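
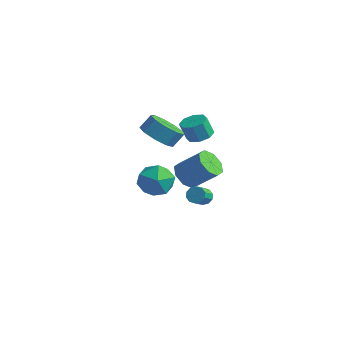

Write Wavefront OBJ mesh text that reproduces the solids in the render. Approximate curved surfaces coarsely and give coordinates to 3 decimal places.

v -3.068 3.95 -1.256
v -2.556 3.323 -1.282
v -2.841 3.042 -0.151
v -3.352 3.67 -0.124
v -2.283 3.843 -1.085
v -2.568 3.563 0.047
v -2.47 4.426 -0.987
v -2.754 4.146 0.144
v -3.006 4.73 -1.047
v -3.291 4.45 0.084
v -3.579 4.578 -1.229
v -3.864 4.297 -0.098
v -3.852 4.057 -1.427
v -4.137 3.777 -0.295
v -3.666 3.474 -1.524
v -3.95 3.194 -0.393
v -3.129 3.17 -1.464
v -3.414 2.89 -0.333
v -3.573 3.348 -4.424
v -3.072 3.77 -5.139
v -1.786 4.394 -3.872
v -2.287 3.972 -3.156
v -3.582 4.222 -4.845
v -2.296 4.846 -3.577
v -4.086 4.162 -4.303
v -2.801 4.786 -3.036
v -4.29 3.626 -3.832
v -3.004 4.249 -2.565
v -4.074 2.926 -3.708
v -2.788 3.55 -2.441
v -3.564 2.474 -4.003
v -2.278 3.098 -2.735
v -3.059 2.534 -4.544
v -1.774 3.158 -3.277
v -2.856 3.071 -5.015
v -1.57 3.694 -3.748
v -0.608 1.419 -3.922
v -0.06 1.522 -3.965
v 0.157 0.645 -3.321
v -0.392 0.541 -3.278
v -0.18 1.695 -3.69
v 0.037 0.818 -3.046
v -0.464 1.762 -3.504
v -0.247 0.884 -2.859
v -0.803 1.698 -3.477
v -0.586 0.82 -2.833
v -1.068 1.527 -3.621
v -0.851 0.65 -2.976
v -1.157 1.315 -3.879
v -0.94 0.438 -3.235
v -1.037 1.142 -4.154
v -0.82 0.265 -3.51
v -0.753 1.076 -4.341
v -0.536 0.198 -3.696
v -0.414 1.14 -4.367
v -0.197 0.262 -3.723
v -0.149 1.31 -4.224
v 0.068 0.433 -3.579
v -2.68 0.001 0.518
v -2.217 0.713 -0.18
v -1.956 1.312 0.603
v -2.42 0.599 1.302
v -2.941 0.89 -0.075
v -2.68 1.489 0.709
v -3.543 0.651 0.308
v -3.282 1.249 1.092
v -3.741 0.107 0.79
v -3.48 0.706 1.573
v -3.443 -0.486 1.144
v -3.182 0.113 1.927
v -2.788 -0.852 1.205
v -2.528 -0.253 1.989
v -2.083 -0.818 0.945
v -1.822 -0.22 1.729
v -1.657 -0.402 0.485
v -1.397 0.197 1.269
v -1.71 0.203 0.041
v -1.449 0.801 0.824
v -0.643 -2.391 -0.863
v 0.482 -2.246 -0.922
v -0.402 -3.774 0.322
v 0.723 -3.629 0.263
v 0.075 -2.845 0.767
v -0.074 -1.989 0.034
v 0.154 -4.031 -0.634
v 0.005 -3.175 -1.367
v 0.974 -3.259 -0.781
v 0.926 -2.526 0.085
v -0.846 -3.494 -0.685
v -0.894 -2.761 0.181
f 2 1 5
f 2 5 3
f 3 5 6
f 3 6 4
f 5 1 7
f 5 7 6
f 6 7 8
f 6 8 4
f 7 1 9
f 7 9 8
f 8 9 10
f 8 10 4
f 9 1 11
f 9 11 10
f 10 11 12
f 10 12 4
f 11 1 13
f 11 13 12
f 12 13 14
f 12 14 4
f 13 1 15
f 13 15 14
f 14 15 16
f 14 16 4
f 15 1 17
f 15 17 16
f 16 17 18
f 16 18 4
f 17 1 2
f 17 2 18
f 18 2 3
f 18 3 4
f 20 19 23
f 20 23 21
f 21 23 24
f 21 24 22
f 23 19 25
f 23 25 24
f 24 25 26
f 24 26 22
f 25 19 27
f 25 27 26
f 26 27 28
f 26 28 22
f 27 19 29
f 27 29 28
f 28 29 30
f 28 30 22
f 29 19 31
f 29 31 30
f 30 31 32
f 30 32 22
f 31 19 33
f 31 33 32
f 32 33 34
f 32 34 22
f 33 19 35
f 33 35 34
f 34 35 36
f 34 36 22
f 35 19 20
f 35 20 36
f 36 20 21
f 36 21 22
f 38 37 41
f 38 41 39
f 39 41 42
f 39 42 40
f 41 37 43
f 41 43 42
f 42 43 44
f 42 44 40
f 43 37 45
f 43 45 44
f 44 45 46
f 44 46 40
f 45 37 47
f 45 47 46
f 46 47 48
f 46 48 40
f 47 37 49
f 47 49 48
f 48 49 50
f 48 50 40
f 49 37 51
f 49 51 50
f 50 51 52
f 50 52 40
f 51 37 53
f 51 53 52
f 52 53 54
f 52 54 40
f 53 37 55
f 53 55 54
f 54 55 56
f 54 56 40
f 55 37 57
f 55 57 56
f 56 57 58
f 56 58 40
f 57 37 38
f 57 38 58
f 58 38 39
f 58 39 40
f 60 59 63
f 60 63 61
f 61 63 64
f 61 64 62
f 63 59 65
f 63 65 64
f 64 65 66
f 64 66 62
f 65 59 67
f 65 67 66
f 66 67 68
f 66 68 62
f 67 59 69
f 67 69 68
f 68 69 70
f 68 70 62
f 69 59 71
f 69 71 70
f 70 71 72
f 70 72 62
f 71 59 73
f 71 73 72
f 72 73 74
f 72 74 62
f 73 59 75
f 73 75 74
f 74 75 76
f 74 76 62
f 75 59 77
f 75 77 76
f 76 77 78
f 76 78 62
f 77 59 60
f 77 60 78
f 78 60 61
f 78 61 62
f 79 90 84
f 79 84 80
f 79 80 86
f 79 86 89
f 79 89 90
f 80 84 88
f 84 90 83
f 90 89 81
f 89 86 85
f 86 80 87
f 82 88 83
f 82 83 81
f 82 81 85
f 82 85 87
f 82 87 88
f 83 88 84
f 81 83 90
f 85 81 89
f 87 85 86
f 88 87 80



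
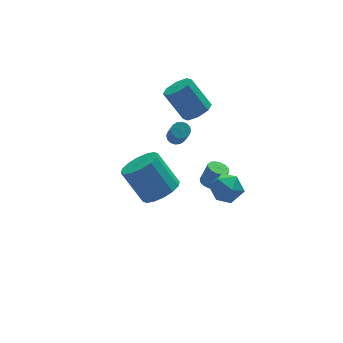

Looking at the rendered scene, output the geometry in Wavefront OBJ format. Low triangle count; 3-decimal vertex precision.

v 1.56 2.733 2.191
v 2.286 3.223 2.271
v 1.506 4.117 3.869
v 0.78 3.627 3.789
v 1.82 3.514 1.881
v 1.041 4.408 3.479
v 1.202 3.347 1.673
v 0.422 4.241 3.27
v 0.793 2.821 1.768
v 0.014 3.715 3.366
v 0.834 2.243 2.111
v 0.054 3.137 3.709
v 1.299 1.952 2.501
v 0.52 2.846 4.099
v 1.918 2.119 2.71
v 1.138 3.013 4.307
v 2.326 2.645 2.614
v 1.547 3.539 4.212
v 2.318 2.64 -4.145
v 2.802 2.302 -4.336
v 3.245 2.263 -3.147
v 2.762 2.6 -2.955
v 2.898 2.608 -4.362
v 3.341 2.568 -3.172
v 2.839 2.921 -4.329
v 3.282 2.882 -3.14
v 2.64 3.16 -4.247
v 3.084 3.12 -3.058
v 2.355 3.259 -4.138
v 2.799 3.219 -2.948
v 2.06 3.192 -4.03
v 2.504 3.152 -2.841
v 1.835 2.977 -3.953
v 2.278 2.938 -2.764
v 1.739 2.672 -3.928
v 2.182 2.632 -2.738
v 1.798 2.358 -3.96
v 2.241 2.319 -2.771
v 1.996 2.12 -4.042
v 2.44 2.08 -2.853
v 2.281 2.021 -4.152
v 2.725 1.981 -2.962
v 2.576 2.088 -4.259
v 3.02 2.048 -3.07
v -2.439 -2.517 1.559
v -1.761 -1.697 1.37
v -2.524 -0.684 3.032
v -3.201 -1.503 3.221
v -2.224 -1.572 1.082
v -2.986 -0.559 2.743
v -2.744 -1.7 0.921
v -3.506 -0.687 2.583
v -3.182 -2.047 0.932
v -3.944 -1.034 2.593
v -3.421 -2.52 1.111
v -4.183 -1.506 2.772
v -3.397 -2.992 1.409
v -4.159 -1.978 3.071
v -3.116 -3.336 1.748
v -3.879 -2.323 3.41
v -2.654 -3.461 2.037
v -3.416 -2.448 3.698
v -2.134 -3.333 2.197
v -2.896 -2.32 3.859
v -1.696 -2.986 2.187
v -2.458 -1.973 3.848
v -1.457 -2.514 2.008
v -2.219 -1.5 3.669
v -1.481 -2.042 1.709
v -2.243 -1.028 3.371
v 0.139 -3.181 0.924
v 0.423 -2.761 0.076
v 1.517 -2.739 1.604
v 1.801 -2.319 0.756
v 1.061 -1.924 1.28
v 0.21 -2.197 0.859
v 1.73 -3.303 0.821
v 0.879 -3.576 0.4
v 1.407 -2.836 0.012
v 0.993 -1.984 0.295
v 0.947 -3.516 1.385
v 0.533 -2.664 1.668
v 1.055 4.499 -1.27
v 1.549 4.302 -1.361
v 1.399 3.223 0.159
v 0.905 3.421 0.25
v 1.59 4.526 -1.199
v 1.44 3.447 0.321
v 1.487 4.742 -1.055
v 1.337 3.664 0.465
v 1.268 4.894 -0.969
v 1.118 3.815 0.551
v 0.992 4.94 -0.964
v 0.843 3.861 0.556
v 0.734 4.868 -1.04
v 0.584 3.789 0.48
v 0.561 4.697 -1.179
v 0.411 3.618 0.341
v 0.52 4.473 -1.341
v 0.37 3.394 0.179
v 0.623 4.256 -1.485
v 0.473 3.178 0.035
v 0.842 4.105 -1.571
v 0.692 3.026 -0.051
v 1.117 4.059 -1.576
v 0.968 2.98 -0.056
v 1.376 4.131 -1.5
v 1.226 3.052 0.02
f 2 1 5
f 2 5 3
f 3 5 6
f 3 6 4
f 5 1 7
f 5 7 6
f 6 7 8
f 6 8 4
f 7 1 9
f 7 9 8
f 8 9 10
f 8 10 4
f 9 1 11
f 9 11 10
f 10 11 12
f 10 12 4
f 11 1 13
f 11 13 12
f 12 13 14
f 12 14 4
f 13 1 15
f 13 15 14
f 14 15 16
f 14 16 4
f 15 1 17
f 15 17 16
f 16 17 18
f 16 18 4
f 17 1 2
f 17 2 18
f 18 2 3
f 18 3 4
f 20 19 23
f 20 23 21
f 21 23 24
f 21 24 22
f 23 19 25
f 23 25 24
f 24 25 26
f 24 26 22
f 25 19 27
f 25 27 26
f 26 27 28
f 26 28 22
f 27 19 29
f 27 29 28
f 28 29 30
f 28 30 22
f 29 19 31
f 29 31 30
f 30 31 32
f 30 32 22
f 31 19 33
f 31 33 32
f 32 33 34
f 32 34 22
f 33 19 35
f 33 35 34
f 34 35 36
f 34 36 22
f 35 19 37
f 35 37 36
f 36 37 38
f 36 38 22
f 37 19 39
f 37 39 38
f 38 39 40
f 38 40 22
f 39 19 41
f 39 41 40
f 40 41 42
f 40 42 22
f 41 19 43
f 41 43 42
f 42 43 44
f 42 44 22
f 43 19 20
f 43 20 44
f 44 20 21
f 44 21 22
f 46 45 49
f 46 49 47
f 47 49 50
f 47 50 48
f 49 45 51
f 49 51 50
f 50 51 52
f 50 52 48
f 51 45 53
f 51 53 52
f 52 53 54
f 52 54 48
f 53 45 55
f 53 55 54
f 54 55 56
f 54 56 48
f 55 45 57
f 55 57 56
f 56 57 58
f 56 58 48
f 57 45 59
f 57 59 58
f 58 59 60
f 58 60 48
f 59 45 61
f 59 61 60
f 60 61 62
f 60 62 48
f 61 45 63
f 61 63 62
f 62 63 64
f 62 64 48
f 63 45 65
f 63 65 64
f 64 65 66
f 64 66 48
f 65 45 67
f 65 67 66
f 66 67 68
f 66 68 48
f 67 45 69
f 67 69 68
f 68 69 70
f 68 70 48
f 69 45 46
f 69 46 70
f 70 46 47
f 70 47 48
f 71 82 76
f 71 76 72
f 71 72 78
f 71 78 81
f 71 81 82
f 72 76 80
f 76 82 75
f 82 81 73
f 81 78 77
f 78 72 79
f 74 80 75
f 74 75 73
f 74 73 77
f 74 77 79
f 74 79 80
f 75 80 76
f 73 75 82
f 77 73 81
f 79 77 78
f 80 79 72
f 84 83 87
f 84 87 85
f 85 87 88
f 85 88 86
f 87 83 89
f 87 89 88
f 88 89 90
f 88 90 86
f 89 83 91
f 89 91 90
f 90 91 92
f 90 92 86
f 91 83 93
f 91 93 92
f 92 93 94
f 92 94 86
f 93 83 95
f 93 95 94
f 94 95 96
f 94 96 86
f 95 83 97
f 95 97 96
f 96 97 98
f 96 98 86
f 97 83 99
f 97 99 98
f 98 99 100
f 98 100 86
f 99 83 101
f 99 101 100
f 100 101 102
f 100 102 86
f 101 83 103
f 101 103 102
f 102 103 104
f 102 104 86
f 103 83 105
f 103 105 104
f 104 105 106
f 104 106 86
f 105 83 107
f 105 107 106
f 106 107 108
f 106 108 86
f 107 83 84
f 107 84 108
f 108 84 85
f 108 85 86



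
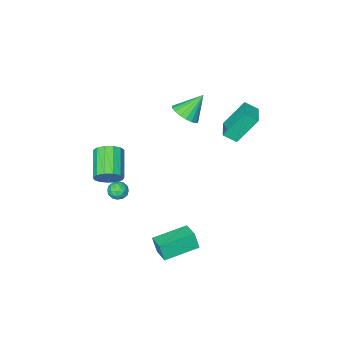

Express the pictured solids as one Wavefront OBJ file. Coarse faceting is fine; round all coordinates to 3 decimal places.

v -3.173 -3.371 1.408
v -2.514 -2.96 1.901
v -4.287 -3.149 2.712
v -2.686 -2.647 1.701
v -2.954 -2.478 1.443
v -3.266 -2.485 1.177
v -3.56 -2.668 0.958
v -3.776 -2.99 0.827
v -3.874 -3.387 0.812
v -3.832 -3.781 0.914
v -3.66 -4.094 1.115
v -3.391 -4.264 1.373
v -3.079 -4.257 1.638
v -2.786 -4.074 1.858
v -2.569 -3.752 1.988
v -2.472 -3.355 2.004
v 3.355 -1.448 0.504
v 3.748 -1.255 1.233
v 2.779 -2.638 2.124
v 2.385 -2.832 1.396
v 3.352 -0.986 1.218
v 2.382 -2.37 2.109
v 2.956 -0.865 0.977
v 1.987 -2.248 1.868
v 2.687 -0.928 0.586
v 1.718 -2.312 1.477
v 2.63 -1.157 0.169
v 1.661 -2.54 1.06
v 2.803 -1.478 -0.142
v 1.834 -2.861 0.749
v 3.151 -1.79 -0.247
v 2.182 -3.173 0.644
v 3.564 -1.993 -0.114
v 2.594 -3.376 0.778
v 3.91 -2.023 0.216
v 2.941 -3.407 1.107
v 4.08 -1.871 0.637
v 3.11 -3.255 1.528
v 4.02 -1.585 1.016
v 3.05 -2.968 1.907
v 0.47 2.232 -3.675
v 0.576 1.926 -2.645
v 0.772 3.343 -3.377
v 0.878 3.038 -2.347
v 2.462 1.782 -4.013
v 2.568 1.477 -2.983
v 2.764 2.894 -3.715
v 2.87 2.588 -2.685
v 1.37 -3.653 -4.146
v 1.739 -3.883 -3.66
v 0.501 -3.937 -3.62
v 0.87 -4.167 -3.134
v 0.838 -3.525 -3.244
v 1.375 -3.349 -3.569
v 0.865 -4.471 -3.711
v 1.402 -4.295 -4.036
v 1.427 -4.388 -3.391
v 1.41 -3.803 -3.103
v 0.83 -4.017 -4.177
v 0.813 -3.432 -3.889
v 1.631 -3.743 -3.949
v 0.609 -4.077 -3.331
v 0.59 -3.7 -3.395
v 0.807 -3.835 -3.11
v 1.417 -3.43 -3.896
v 1.634 -3.564 -3.61
v 1.104 -3.354 -3.366
v 0.606 -4.256 -3.67
v 0.823 -4.39 -3.384
v 1.433 -3.985 -4.17
v 1.65 -4.12 -3.885
v 1.136 -4.466 -3.914
v 1.664 -4.175 -3.506
v 1.154 -4.342 -3.196
v 1.15 -4.52 -3.535
v 1.466 -4.417 -3.726
v 1.655 -3.831 -3.336
v 1.144 -3.998 -3.027
v 1.125 -3.621 -3.091
v 1.441 -3.518 -3.283
v 1.471 -4.128 -3.178
v 1.096 -3.822 -4.253
v 0.585 -3.989 -3.944
v 0.799 -4.302 -3.997
v 1.115 -4.199 -4.189
v 1.086 -3.478 -4.084
v 0.576 -3.645 -3.774
v 0.774 -3.403 -3.554
v 1.09 -3.3 -3.745
v 0.769 -3.692 -4.102
v -4.117 0.184 1.988
v -5.137 0.756 3.696
v -3.28 1.26 2.127
v -4.299 1.831 3.836
v -3.541 -0.331 2.504
v -4.56 0.24 4.213
v -2.703 0.744 2.644
v -3.723 1.316 4.352
f 2 1 4
f 2 4 3
f 4 1 5
f 4 5 3
f 5 1 6
f 5 6 3
f 6 1 7
f 6 7 3
f 7 1 8
f 7 8 3
f 8 1 9
f 8 9 3
f 9 1 10
f 9 10 3
f 10 1 11
f 10 11 3
f 11 1 12
f 11 12 3
f 12 1 13
f 12 13 3
f 13 1 14
f 13 14 3
f 14 1 15
f 14 15 3
f 15 1 16
f 15 16 3
f 16 1 2
f 16 2 3
f 18 17 21
f 18 21 19
f 19 21 22
f 19 22 20
f 21 17 23
f 21 23 22
f 22 23 24
f 22 24 20
f 23 17 25
f 23 25 24
f 24 25 26
f 24 26 20
f 25 17 27
f 25 27 26
f 26 27 28
f 26 28 20
f 27 17 29
f 27 29 28
f 28 29 30
f 28 30 20
f 29 17 31
f 29 31 30
f 30 31 32
f 30 32 20
f 31 17 33
f 31 33 32
f 32 33 34
f 32 34 20
f 33 17 35
f 33 35 34
f 34 35 36
f 34 36 20
f 35 17 37
f 35 37 36
f 36 37 38
f 36 38 20
f 37 17 39
f 37 39 38
f 38 39 40
f 38 40 20
f 39 17 18
f 39 18 40
f 40 18 19
f 40 19 20
f 42 44 41
f 45 42 41
f 41 44 43
f 43 45 41
f 42 48 44
f 46 42 45
f 46 48 42
f 44 48 43
f 47 45 43
f 43 48 47
f 47 46 45
f 48 46 47
f 49 86 65
f 86 60 89
f 65 89 54
f 86 89 65
f 49 65 61
f 65 54 66
f 61 66 50
f 65 66 61
f 49 61 70
f 61 50 71
f 70 71 56
f 61 71 70
f 49 70 82
f 70 56 85
f 82 85 59
f 70 85 82
f 49 82 86
f 82 59 90
f 86 90 60
f 82 90 86
f 50 66 77
f 66 54 80
f 77 80 58
f 66 80 77
f 54 89 67
f 89 60 88
f 67 88 53
f 89 88 67
f 60 90 87
f 90 59 83
f 87 83 51
f 90 83 87
f 59 85 84
f 85 56 72
f 84 72 55
f 85 72 84
f 56 71 76
f 71 50 73
f 76 73 57
f 71 73 76
f 52 78 64
f 78 58 79
f 64 79 53
f 78 79 64
f 52 64 62
f 64 53 63
f 62 63 51
f 64 63 62
f 52 62 69
f 62 51 68
f 69 68 55
f 62 68 69
f 52 69 74
f 69 55 75
f 74 75 57
f 69 75 74
f 52 74 78
f 74 57 81
f 78 81 58
f 74 81 78
f 53 79 67
f 79 58 80
f 67 80 54
f 79 80 67
f 51 63 87
f 63 53 88
f 87 88 60
f 63 88 87
f 55 68 84
f 68 51 83
f 84 83 59
f 68 83 84
f 57 75 76
f 75 55 72
f 76 72 56
f 75 72 76
f 58 81 77
f 81 57 73
f 77 73 50
f 81 73 77
f 92 94 91
f 95 92 91
f 91 94 93
f 93 95 91
f 92 98 94
f 96 92 95
f 96 98 92
f 94 98 93
f 97 95 93
f 93 98 97
f 97 96 95
f 98 96 97



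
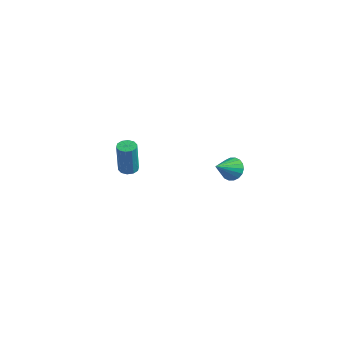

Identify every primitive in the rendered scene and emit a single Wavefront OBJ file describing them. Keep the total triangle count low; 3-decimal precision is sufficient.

v 3.756 -0.783 3.409
v 4.174 -1.041 2.938
v 3.804 -1.877 4.051
v 4.365 -0.916 3.137
v 4.436 -0.765 3.389
v 4.372 -0.617 3.645
v 4.186 -0.502 3.855
v 3.915 -0.443 3.976
v 3.613 -0.451 3.984
v 3.339 -0.525 3.879
v 3.148 -0.649 3.68
v 3.077 -0.801 3.428
v 3.141 -0.949 3.172
v 3.327 -1.063 2.963
v 3.598 -1.123 2.841
v 3.9 -1.115 2.833
v -3.095 -1.402 0.483
v -2.835 -0.954 0.521
v -2.564 -1.27 2.395
v -2.825 -1.718 2.357
v -3.145 -0.893 0.576
v -2.875 -1.209 2.45
v -3.437 -1.026 0.595
v -3.166 -1.342 2.47
v -3.598 -1.304 0.572
v -3.327 -1.619 2.446
v -3.567 -1.618 0.514
v -3.297 -1.934 2.389
v -3.356 -1.85 0.445
v -3.085 -2.166 2.319
v -3.045 -1.911 0.39
v -2.775 -2.227 2.264
v -2.754 -1.778 0.37
v -2.483 -2.094 2.245
v -2.593 -1.501 0.394
v -2.322 -1.816 2.268
v -2.623 -1.186 0.451
v -2.353 -1.502 2.326
f 2 1 4
f 2 4 3
f 4 1 5
f 4 5 3
f 5 1 6
f 5 6 3
f 6 1 7
f 6 7 3
f 7 1 8
f 7 8 3
f 8 1 9
f 8 9 3
f 9 1 10
f 9 10 3
f 10 1 11
f 10 11 3
f 11 1 12
f 11 12 3
f 12 1 13
f 12 13 3
f 13 1 14
f 13 14 3
f 14 1 15
f 14 15 3
f 15 1 16
f 15 16 3
f 16 1 2
f 16 2 3
f 18 17 21
f 18 21 19
f 19 21 22
f 19 22 20
f 21 17 23
f 21 23 22
f 22 23 24
f 22 24 20
f 23 17 25
f 23 25 24
f 24 25 26
f 24 26 20
f 25 17 27
f 25 27 26
f 26 27 28
f 26 28 20
f 27 17 29
f 27 29 28
f 28 29 30
f 28 30 20
f 29 17 31
f 29 31 30
f 30 31 32
f 30 32 20
f 31 17 33
f 31 33 32
f 32 33 34
f 32 34 20
f 33 17 35
f 33 35 34
f 34 35 36
f 34 36 20
f 35 17 37
f 35 37 36
f 36 37 38
f 36 38 20
f 37 17 18
f 37 18 38
f 38 18 19
f 38 19 20



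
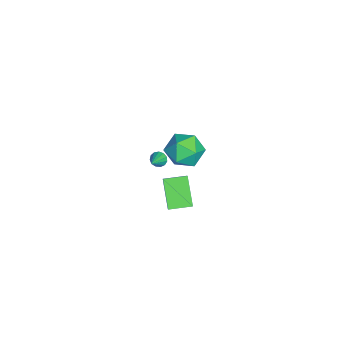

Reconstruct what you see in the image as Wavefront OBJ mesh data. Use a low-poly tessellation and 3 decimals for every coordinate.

v -2.318 -0.096 -4.394
v -3.72 -0.507 -3.103
v -2.602 1.229 -4.281
v -4.004 0.818 -2.989
v -1.496 0.002 -3.471
v -2.898 -0.409 -2.179
v -1.78 1.327 -3.357
v -3.182 0.916 -2.066
v -4.454 -0.808 -2.05
v -4.151 -0.666 -2.435
v -3.326 -1.092 -1.27
v -4.2 -0.43 -2.279
v -4.329 -0.314 -2.05
v -4.498 -0.355 -1.821
v -4.653 -0.54 -1.665
v -4.744 -0.81 -1.631
v -4.743 -1.08 -1.73
v -4.651 -1.263 -1.931
v -4.495 -1.302 -2.169
v -4.327 -1.185 -2.37
v -4.198 -0.947 -2.469
v -0.581 1.493 4.589
v 0.52 1.641 4.232
v -0.9 0.339 3.128
v 0.201 0.487 2.771
v -0.02 -0.104 3.753
v 0.177 0.609 4.656
v -0.557 1.371 2.704
v -0.36 2.084 3.607
v 0.535 1.565 3.067
v 0.867 0.653 3.715
v -1.247 1.327 3.645
v -0.915 0.415 4.293
f 2 4 1
f 5 2 1
f 1 4 3
f 3 5 1
f 2 8 4
f 6 2 5
f 6 8 2
f 4 8 3
f 7 5 3
f 3 8 7
f 7 6 5
f 8 6 7
f 10 9 12
f 10 12 11
f 12 9 13
f 12 13 11
f 13 9 14
f 13 14 11
f 14 9 15
f 14 15 11
f 15 9 16
f 15 16 11
f 16 9 17
f 16 17 11
f 17 9 18
f 17 18 11
f 18 9 19
f 18 19 11
f 19 9 20
f 19 20 11
f 20 9 21
f 20 21 11
f 21 9 10
f 21 10 11
f 22 33 27
f 22 27 23
f 22 23 29
f 22 29 32
f 22 32 33
f 23 27 31
f 27 33 26
f 33 32 24
f 32 29 28
f 29 23 30
f 25 31 26
f 25 26 24
f 25 24 28
f 25 28 30
f 25 30 31
f 26 31 27
f 24 26 33
f 28 24 32
f 30 28 29
f 31 30 23



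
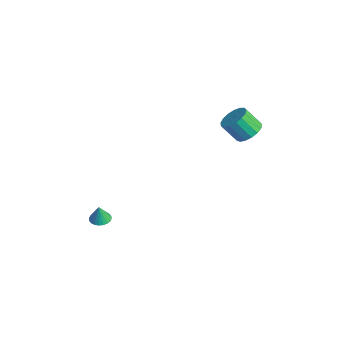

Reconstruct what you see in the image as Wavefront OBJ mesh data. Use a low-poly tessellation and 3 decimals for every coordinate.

v -3.861 -3.826 -3.096
v -3.367 -3.468 -3.097
v -3.779 -3.934 -2.044
v -3.54 -3.308 -3.067
v -3.762 -3.226 -3.041
v -3.999 -3.236 -3.024
v -4.215 -3.335 -3.017
v -4.378 -3.509 -3.022
v -4.461 -3.732 -3.039
v -4.453 -3.968 -3.064
v -4.356 -4.183 -3.094
v -4.182 -4.344 -3.124
v -3.96 -4.425 -3.15
v -3.723 -4.415 -3.167
v -3.507 -4.316 -3.174
v -3.345 -4.142 -3.169
v -3.261 -3.92 -3.152
v -3.269 -3.683 -3.127
v -1.285 3.73 3.284
v -0.527 3.809 3.683
v -1.017 3.109 4.754
v -1.775 3.03 4.356
v -0.737 4.141 3.804
v -1.227 3.442 4.875
v -1.073 4.38 3.806
v -1.563 3.68 4.877
v -1.457 4.469 3.689
v -1.947 3.77 4.76
v -1.802 4.389 3.478
v -2.292 3.69 4.549
v -2.028 4.158 3.224
v -2.518 3.459 4.295
v -2.084 3.829 2.983
v -2.575 3.129 4.054
v -1.957 3.477 2.812
v -2.448 2.778 3.883
v -1.676 3.183 2.748
v -2.167 2.484 3.819
v -1.305 3.014 2.808
v -1.796 2.315 3.879
v -0.93 3.009 2.977
v -1.42 2.31 4.048
v -0.636 3.17 3.216
v -1.126 2.47 4.287
v -0.49 3.458 3.471
v -0.981 2.759 4.542
f 2 1 4
f 2 4 3
f 4 1 5
f 4 5 3
f 5 1 6
f 5 6 3
f 6 1 7
f 6 7 3
f 7 1 8
f 7 8 3
f 8 1 9
f 8 9 3
f 9 1 10
f 9 10 3
f 10 1 11
f 10 11 3
f 11 1 12
f 11 12 3
f 12 1 13
f 12 13 3
f 13 1 14
f 13 14 3
f 14 1 15
f 14 15 3
f 15 1 16
f 15 16 3
f 16 1 17
f 16 17 3
f 17 1 18
f 17 18 3
f 18 1 2
f 18 2 3
f 20 19 23
f 20 23 21
f 21 23 24
f 21 24 22
f 23 19 25
f 23 25 24
f 24 25 26
f 24 26 22
f 25 19 27
f 25 27 26
f 26 27 28
f 26 28 22
f 27 19 29
f 27 29 28
f 28 29 30
f 28 30 22
f 29 19 31
f 29 31 30
f 30 31 32
f 30 32 22
f 31 19 33
f 31 33 32
f 32 33 34
f 32 34 22
f 33 19 35
f 33 35 34
f 34 35 36
f 34 36 22
f 35 19 37
f 35 37 36
f 36 37 38
f 36 38 22
f 37 19 39
f 37 39 38
f 38 39 40
f 38 40 22
f 39 19 41
f 39 41 40
f 40 41 42
f 40 42 22
f 41 19 43
f 41 43 42
f 42 43 44
f 42 44 22
f 43 19 45
f 43 45 44
f 44 45 46
f 44 46 22
f 45 19 20
f 45 20 46
f 46 20 21
f 46 21 22



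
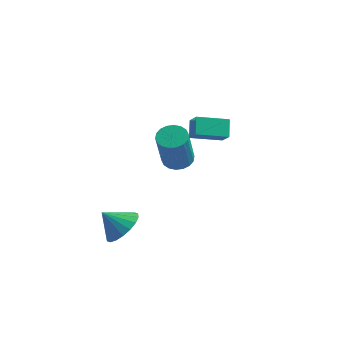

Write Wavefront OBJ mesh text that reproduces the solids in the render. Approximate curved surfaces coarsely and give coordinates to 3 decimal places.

v -2.758 3.654 -0.617
v -2.092 3.981 -0.506
v -2.036 3.172 1.529
v -2.702 2.846 1.417
v -2.308 4.216 -0.407
v -2.251 3.407 1.628
v -2.612 4.339 -0.349
v -2.556 3.531 1.685
v -2.946 4.327 -0.344
v -2.889 3.519 1.69
v -3.242 4.182 -0.394
v -3.186 3.373 1.64
v -3.443 3.932 -0.488
v -3.386 3.123 1.547
v -3.508 3.627 -0.607
v -3.451 2.819 1.427
v -3.424 3.328 -0.729
v -3.368 2.519 1.306
v -3.209 3.093 -0.828
v -3.152 2.284 1.207
v -2.904 2.969 -0.885
v -2.848 2.161 1.149
v -2.571 2.981 -0.89
v -2.514 2.173 1.144
v -2.274 3.127 -0.84
v -2.218 2.318 1.194
v -2.074 3.377 -0.747
v -2.017 2.568 1.288
v -2.009 3.681 -0.627
v -1.952 2.873 1.407
v -3.372 -1.057 -2.176
v -2.913 -0.427 -1.565
v -4.248 -1.283 -1.284
v -3.198 -0.167 -1.778
v -3.517 -0.083 -2.07
v -3.807 -0.192 -2.383
v -4.012 -0.472 -2.655
v -4.089 -0.868 -2.832
v -4.025 -1.301 -2.879
v -3.831 -1.686 -2.787
v -3.546 -1.946 -2.573
v -3.227 -2.03 -2.281
v -2.937 -1.921 -1.968
v -2.733 -1.641 -1.697
v -2.655 -1.245 -1.52
v -2.72 -0.812 -1.473
v -1.028 0.798 3.125
v -0.54 0.338 3.784
v -1.273 1.447 3.76
v -0.785 0.987 4.419
v 0.185 1.593 2.781
v 0.673 1.133 3.44
v -0.06 2.242 3.416
v 0.428 1.782 4.075
f 2 1 5
f 2 5 3
f 3 5 6
f 3 6 4
f 5 1 7
f 5 7 6
f 6 7 8
f 6 8 4
f 7 1 9
f 7 9 8
f 8 9 10
f 8 10 4
f 9 1 11
f 9 11 10
f 10 11 12
f 10 12 4
f 11 1 13
f 11 13 12
f 12 13 14
f 12 14 4
f 13 1 15
f 13 15 14
f 14 15 16
f 14 16 4
f 15 1 17
f 15 17 16
f 16 17 18
f 16 18 4
f 17 1 19
f 17 19 18
f 18 19 20
f 18 20 4
f 19 1 21
f 19 21 20
f 20 21 22
f 20 22 4
f 21 1 23
f 21 23 22
f 22 23 24
f 22 24 4
f 23 1 25
f 23 25 24
f 24 25 26
f 24 26 4
f 25 1 27
f 25 27 26
f 26 27 28
f 26 28 4
f 27 1 29
f 27 29 28
f 28 29 30
f 28 30 4
f 29 1 2
f 29 2 30
f 30 2 3
f 30 3 4
f 32 31 34
f 32 34 33
f 34 31 35
f 34 35 33
f 35 31 36
f 35 36 33
f 36 31 37
f 36 37 33
f 37 31 38
f 37 38 33
f 38 31 39
f 38 39 33
f 39 31 40
f 39 40 33
f 40 31 41
f 40 41 33
f 41 31 42
f 41 42 33
f 42 31 43
f 42 43 33
f 43 31 44
f 43 44 33
f 44 31 45
f 44 45 33
f 45 31 46
f 45 46 33
f 46 31 32
f 46 32 33
f 48 50 47
f 51 48 47
f 47 50 49
f 49 51 47
f 48 54 50
f 52 48 51
f 52 54 48
f 50 54 49
f 53 51 49
f 49 54 53
f 53 52 51
f 54 52 53



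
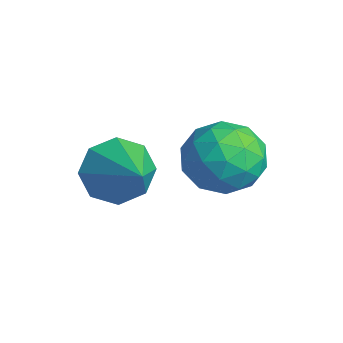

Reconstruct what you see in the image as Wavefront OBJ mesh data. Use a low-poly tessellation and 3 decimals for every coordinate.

v 2.167 1.476 -1.274
v 2.901 1.944 -2.083
v 2.919 -0.264 -1.597
v 3.653 0.204 -2.406
v 3.798 0.458 -1.255
v 3.334 1.533 -1.055
v 2.486 0.147 -2.625
v 2.022 1.222 -2.425
v 3.098 1.122 -2.918
v 3.909 1.314 -2.071
v 1.911 0.366 -1.609
v 2.722 0.558 -0.762
v 2.469 1.863 -1.65
v 3.351 -0.183 -2.03
v 3.437 -0.033 -1.353
v 3.868 0.242 -1.829
v 2.723 1.622 -1.046
v 3.154 1.896 -1.521
v 3.681 1.023 -1.035
v 2.666 -0.216 -2.159
v 3.097 0.058 -2.634
v 1.952 1.438 -1.851
v 2.383 1.713 -2.327
v 2.139 0.657 -2.645
v 3.016 1.654 -2.616
v 3.457 0.632 -2.807
v 2.772 0.598 -2.935
v 2.499 1.23 -2.817
v 3.492 1.767 -2.118
v 3.934 0.745 -2.309
v 4.019 0.894 -1.632
v 3.747 1.526 -1.514
v 3.608 1.284 -2.609
v 1.886 0.935 -1.371
v 2.328 -0.087 -1.562
v 2.073 0.154 -2.166
v 1.801 0.786 -2.048
v 2.363 1.048 -0.873
v 2.804 0.026 -1.064
v 3.321 0.45 -0.863
v 3.048 1.082 -0.745
v 2.212 0.396 -1.071
v 1.04 -1.27 -2.949
v 1.558 -1.488 -3.859
v 2.76 -1.35 -1.951
v 1.509 -0.684 -3.711
v 1.185 -0.223 -3.116
v 0.776 -0.376 -2.423
v 0.522 -1.053 -2.038
v 0.571 -1.857 -2.187
v 0.895 -2.317 -2.782
v 1.304 -2.164 -3.475
f 1 38 17
f 38 12 41
f 17 41 6
f 38 41 17
f 1 17 13
f 17 6 18
f 13 18 2
f 17 18 13
f 1 13 22
f 13 2 23
f 22 23 8
f 13 23 22
f 1 22 34
f 22 8 37
f 34 37 11
f 22 37 34
f 1 34 38
f 34 11 42
f 38 42 12
f 34 42 38
f 2 18 29
f 18 6 32
f 29 32 10
f 18 32 29
f 6 41 19
f 41 12 40
f 19 40 5
f 41 40 19
f 12 42 39
f 42 11 35
f 39 35 3
f 42 35 39
f 11 37 36
f 37 8 24
f 36 24 7
f 37 24 36
f 8 23 28
f 23 2 25
f 28 25 9
f 23 25 28
f 4 30 16
f 30 10 31
f 16 31 5
f 30 31 16
f 4 16 14
f 16 5 15
f 14 15 3
f 16 15 14
f 4 14 21
f 14 3 20
f 21 20 7
f 14 20 21
f 4 21 26
f 21 7 27
f 26 27 9
f 21 27 26
f 4 26 30
f 26 9 33
f 30 33 10
f 26 33 30
f 5 31 19
f 31 10 32
f 19 32 6
f 31 32 19
f 3 15 39
f 15 5 40
f 39 40 12
f 15 40 39
f 7 20 36
f 20 3 35
f 36 35 11
f 20 35 36
f 9 27 28
f 27 7 24
f 28 24 8
f 27 24 28
f 10 33 29
f 33 9 25
f 29 25 2
f 33 25 29
f 44 43 46
f 44 46 45
f 46 43 47
f 46 47 45
f 47 43 48
f 47 48 45
f 48 43 49
f 48 49 45
f 49 43 50
f 49 50 45
f 50 43 51
f 50 51 45
f 51 43 52
f 51 52 45
f 52 43 44
f 52 44 45



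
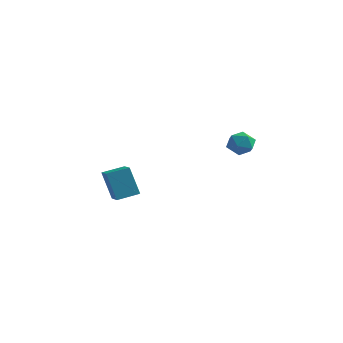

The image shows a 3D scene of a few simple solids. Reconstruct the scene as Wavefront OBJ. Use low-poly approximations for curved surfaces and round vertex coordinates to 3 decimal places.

v 3.153 2.516 -0.186
v 3.521 2.057 0.163
v 2.279 2.303 0.457
v 2.647 1.844 0.806
v 2.791 2.51 0.859
v 3.331 2.642 0.462
v 2.469 1.718 0.158
v 3.009 1.85 -0.239
v 3.098 1.564 0.376
v 3.297 2.054 0.809
v 2.503 2.306 -0.189
v 2.702 2.796 0.244
v -2.363 0.739 -3.567
v -2.881 0.71 -2.128
v -3.034 1.324 -3.797
v -3.552 1.296 -2.358
v -1.728 1.564 -3.322
v -2.246 1.536 -1.883
v -2.399 2.15 -3.552
v -2.917 2.121 -2.113
f 1 12 6
f 1 6 2
f 1 2 8
f 1 8 11
f 1 11 12
f 2 6 10
f 6 12 5
f 12 11 3
f 11 8 7
f 8 2 9
f 4 10 5
f 4 5 3
f 4 3 7
f 4 7 9
f 4 9 10
f 5 10 6
f 3 5 12
f 7 3 11
f 9 7 8
f 10 9 2
f 14 16 13
f 17 14 13
f 13 16 15
f 15 17 13
f 14 20 16
f 18 14 17
f 18 20 14
f 16 20 15
f 19 17 15
f 15 20 19
f 19 18 17
f 20 18 19



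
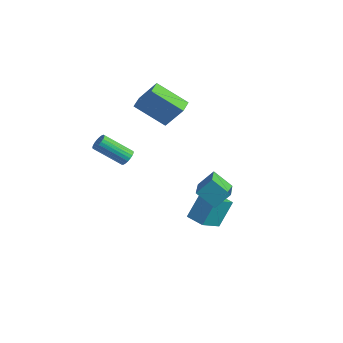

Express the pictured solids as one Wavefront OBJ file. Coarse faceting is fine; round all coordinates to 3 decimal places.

v 0.472 0.86 -3.214
v 0.527 1.86 -1.866
v 0.494 2.152 -4.174
v 0.548 3.153 -2.826
v 1.552 0.827 -3.234
v 1.606 1.828 -1.886
v 1.573 2.12 -4.194
v 1.628 3.12 -2.846
v -2.838 -0.003 0.2
v -2.595 0.183 0.608
v -3.839 -0.652 1.728
v -4.082 -0.837 1.32
v -2.735 0.336 0.567
v -3.979 -0.498 1.687
v -2.893 0.431 0.462
v -4.137 -0.403 1.582
v -3.042 0.451 0.312
v -4.285 -0.383 1.432
v -3.155 0.393 0.143
v -4.399 -0.442 1.263
v -3.214 0.266 -0.017
v -4.457 -0.569 1.103
v -3.207 0.093 -0.139
v -4.451 -0.742 0.981
v -3.137 -0.097 -0.202
v -4.381 -0.932 0.917
v -3.015 -0.271 -0.196
v -4.259 -1.105 0.924
v -2.863 -0.398 -0.121
v -4.106 -1.232 0.998
v -2.706 -0.457 0.009
v -3.95 -1.291 1.128
v -2.572 -0.437 0.172
v -3.816 -1.271 1.292
v -2.484 -0.342 0.34
v -3.728 -1.177 1.46
v -2.458 -0.189 0.484
v -3.701 -1.023 1.604
v -2.497 -0.003 0.579
v -3.74 -0.838 1.699
v -3.385 3.471 0.43
v -4.959 2.728 1.605
v -3.723 4.25 0.469
v -5.297 3.507 1.644
v -2.423 3.813 1.936
v -3.997 3.07 3.111
v -2.761 4.592 1.975
v -4.335 3.849 3.15
v 0.841 1.274 -0.665
v 1.941 -0.14 0.178
v 1.231 2.041 0.112
v 2.331 0.628 0.955
v 1.829 1.572 -1.455
v 2.929 0.159 -0.612
v 2.219 2.34 -0.678
v 3.319 0.926 0.165
f 2 4 1
f 5 2 1
f 1 4 3
f 3 5 1
f 2 8 4
f 6 2 5
f 6 8 2
f 4 8 3
f 7 5 3
f 3 8 7
f 7 6 5
f 8 6 7
f 10 9 13
f 10 13 11
f 11 13 14
f 11 14 12
f 13 9 15
f 13 15 14
f 14 15 16
f 14 16 12
f 15 9 17
f 15 17 16
f 16 17 18
f 16 18 12
f 17 9 19
f 17 19 18
f 18 19 20
f 18 20 12
f 19 9 21
f 19 21 20
f 20 21 22
f 20 22 12
f 21 9 23
f 21 23 22
f 22 23 24
f 22 24 12
f 23 9 25
f 23 25 24
f 24 25 26
f 24 26 12
f 25 9 27
f 25 27 26
f 26 27 28
f 26 28 12
f 27 9 29
f 27 29 28
f 28 29 30
f 28 30 12
f 29 9 31
f 29 31 30
f 30 31 32
f 30 32 12
f 31 9 33
f 31 33 32
f 32 33 34
f 32 34 12
f 33 9 35
f 33 35 34
f 34 35 36
f 34 36 12
f 35 9 37
f 35 37 36
f 36 37 38
f 36 38 12
f 37 9 39
f 37 39 38
f 38 39 40
f 38 40 12
f 39 9 10
f 39 10 40
f 40 10 11
f 40 11 12
f 42 44 41
f 45 42 41
f 41 44 43
f 43 45 41
f 42 48 44
f 46 42 45
f 46 48 42
f 44 48 43
f 47 45 43
f 43 48 47
f 47 46 45
f 48 46 47
f 50 52 49
f 53 50 49
f 49 52 51
f 51 53 49
f 50 56 52
f 54 50 53
f 54 56 50
f 52 56 51
f 55 53 51
f 51 56 55
f 55 54 53
f 56 54 55



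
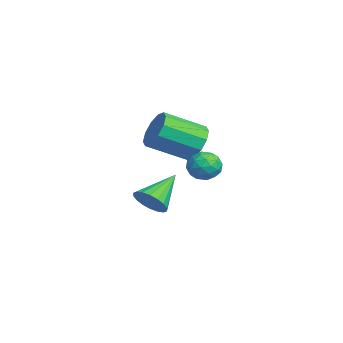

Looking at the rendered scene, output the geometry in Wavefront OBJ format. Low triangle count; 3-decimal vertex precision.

v -0.537 -3.065 -2.864
v 0.197 -2.586 -2.708
v -1.623 -1.775 -1.716
v 0.05 -2.418 -3.036
v -0.213 -2.379 -3.329
v -0.541 -2.475 -3.53
v -0.867 -2.688 -3.6
v -1.129 -2.976 -3.523
v -1.273 -3.281 -3.317
v -1.271 -3.544 -3.02
v -1.124 -3.712 -2.693
v -0.861 -3.751 -2.399
v -0.534 -3.655 -2.198
v -0.207 -3.442 -2.129
v 0.054 -3.154 -2.205
v 0.198 -2.849 -2.412
v 2.63 -1.547 1.699
v 2.964 -1.123 2.505
v 3.003 -2.909 3.427
v 2.67 -3.333 2.621
v 2.365 -1.124 2.53
v 2.404 -2.909 3.453
v 1.867 -1.286 2.237
v 1.907 -3.071 3.16
v 1.661 -1.548 1.739
v 1.7 -3.333 2.662
v 1.825 -1.81 1.226
v 1.864 -3.595 2.148
v 2.297 -1.971 0.893
v 2.336 -3.757 1.815
v 2.896 -1.971 0.867
v 2.935 -3.756 1.79
v 3.393 -1.809 1.16
v 3.433 -3.594 2.083
v 3.6 -1.547 1.658
v 3.639 -3.332 2.581
v 3.436 -1.285 2.172
v 3.475 -3.07 3.094
v 3.193 -0.844 0.719
v 3.969 -0.782 0.538
v 3.371 -2.078 1.062
v 4.147 -2.016 0.881
v 3.851 -1.624 1.512
v 3.741 -0.862 1.3
v 3.599 -1.998 0.3
v 3.489 -1.236 0.088
v 4.22 -1.495 0.279
v 4.376 -1.264 1.028
v 2.964 -1.596 0.572
v 3.12 -1.365 1.321
v 3.565 -0.705 0.598
v 3.775 -2.155 1.002
v 3.601 -1.925 1.372
v 4.057 -1.889 1.266
v 3.431 -0.752 1.046
v 3.887 -0.715 0.94
v 3.818 -1.21 1.512
v 3.453 -2.145 0.66
v 3.909 -2.108 0.554
v 3.283 -0.971 0.334
v 3.739 -0.935 0.228
v 3.522 -1.65 0.088
v 4.169 -1.087 0.34
v 4.274 -1.813 0.542
v 3.952 -1.802 0.2
v 3.887 -1.354 0.075
v 4.26 -0.952 0.78
v 4.365 -1.677 0.982
v 4.191 -1.447 1.353
v 4.126 -0.999 1.228
v 4.408 -1.371 0.628
v 2.975 -1.183 0.618
v 3.08 -1.908 0.82
v 3.214 -1.861 0.372
v 3.149 -1.413 0.247
v 3.066 -1.047 1.058
v 3.171 -1.773 1.26
v 3.453 -1.506 1.525
v 3.388 -1.058 1.4
v 2.932 -1.489 0.972
f 2 1 4
f 2 4 3
f 4 1 5
f 4 5 3
f 5 1 6
f 5 6 3
f 6 1 7
f 6 7 3
f 7 1 8
f 7 8 3
f 8 1 9
f 8 9 3
f 9 1 10
f 9 10 3
f 10 1 11
f 10 11 3
f 11 1 12
f 11 12 3
f 12 1 13
f 12 13 3
f 13 1 14
f 13 14 3
f 14 1 15
f 14 15 3
f 15 1 16
f 15 16 3
f 16 1 2
f 16 2 3
f 18 17 21
f 18 21 19
f 19 21 22
f 19 22 20
f 21 17 23
f 21 23 22
f 22 23 24
f 22 24 20
f 23 17 25
f 23 25 24
f 24 25 26
f 24 26 20
f 25 17 27
f 25 27 26
f 26 27 28
f 26 28 20
f 27 17 29
f 27 29 28
f 28 29 30
f 28 30 20
f 29 17 31
f 29 31 30
f 30 31 32
f 30 32 20
f 31 17 33
f 31 33 32
f 32 33 34
f 32 34 20
f 33 17 35
f 33 35 34
f 34 35 36
f 34 36 20
f 35 17 37
f 35 37 36
f 36 37 38
f 36 38 20
f 37 17 18
f 37 18 38
f 38 18 19
f 38 19 20
f 39 76 55
f 76 50 79
f 55 79 44
f 76 79 55
f 39 55 51
f 55 44 56
f 51 56 40
f 55 56 51
f 39 51 60
f 51 40 61
f 60 61 46
f 51 61 60
f 39 60 72
f 60 46 75
f 72 75 49
f 60 75 72
f 39 72 76
f 72 49 80
f 76 80 50
f 72 80 76
f 40 56 67
f 56 44 70
f 67 70 48
f 56 70 67
f 44 79 57
f 79 50 78
f 57 78 43
f 79 78 57
f 50 80 77
f 80 49 73
f 77 73 41
f 80 73 77
f 49 75 74
f 75 46 62
f 74 62 45
f 75 62 74
f 46 61 66
f 61 40 63
f 66 63 47
f 61 63 66
f 42 68 54
f 68 48 69
f 54 69 43
f 68 69 54
f 42 54 52
f 54 43 53
f 52 53 41
f 54 53 52
f 42 52 59
f 52 41 58
f 59 58 45
f 52 58 59
f 42 59 64
f 59 45 65
f 64 65 47
f 59 65 64
f 42 64 68
f 64 47 71
f 68 71 48
f 64 71 68
f 43 69 57
f 69 48 70
f 57 70 44
f 69 70 57
f 41 53 77
f 53 43 78
f 77 78 50
f 53 78 77
f 45 58 74
f 58 41 73
f 74 73 49
f 58 73 74
f 47 65 66
f 65 45 62
f 66 62 46
f 65 62 66
f 48 71 67
f 71 47 63
f 67 63 40
f 71 63 67



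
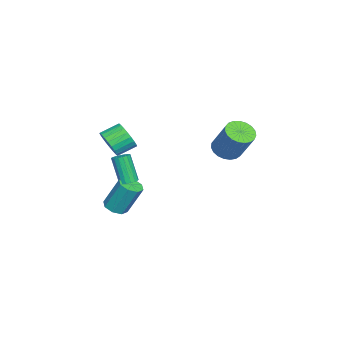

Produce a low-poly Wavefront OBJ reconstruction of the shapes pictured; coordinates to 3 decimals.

v 0.605 3.102 1.226
v 1.241 3.446 0.78
v 1.951 4.323 2.467
v 1.315 3.978 2.914
v 0.991 3.695 0.756
v 1.701 4.571 2.443
v 0.675 3.841 0.813
v 1.385 4.718 2.5
v 0.346 3.86 0.941
v 1.056 4.736 2.629
v 0.062 3.747 1.119
v 0.772 4.624 2.807
v -0.128 3.523 1.316
v 0.582 4.399 3.003
v -0.191 3.226 1.497
v 0.519 4.102 3.184
v -0.117 2.907 1.631
v 0.593 3.784 3.318
v 0.082 2.623 1.695
v 0.792 3.499 3.383
v 0.372 2.421 1.678
v 1.082 3.297 3.366
v 0.702 2.336 1.583
v 1.412 3.213 3.271
v 1.015 2.384 1.426
v 1.725 3.261 3.114
v 1.257 2.557 1.235
v 1.967 3.433 2.923
v 1.387 2.823 1.042
v 2.097 3.7 2.73
v 1.381 3.138 0.881
v 2.091 4.014 2.569
v -0.089 -3.078 -4.359
v 0.64 -3.044 -4.359
v 0.599 -2.168 -2.561
v -0.131 -2.202 -2.561
v 0.404 -2.59 -4.585
v 0.363 -1.714 -2.788
v -0.12 -2.423 -4.679
v -0.161 -1.547 -2.881
v -0.627 -2.639 -4.585
v -0.668 -1.763 -2.788
v -0.819 -3.112 -4.359
v -0.86 -2.236 -2.561
v -0.583 -3.566 -4.132
v -0.624 -2.69 -2.335
v -0.059 -3.733 -4.039
v -0.1 -2.857 -2.241
v 0.448 -3.517 -4.132
v 0.407 -2.641 -2.335
v -0.106 -3.412 0.363
v 0.597 -3.233 0.913
v -0.031 -2.35 1.427
v -0.734 -2.528 0.877
v 0.669 -3.021 0.637
v 0.041 -2.138 1.152
v 0.623 -2.869 0.32
v -0.005 -1.985 0.834
v 0.466 -2.799 0.009
v -0.162 -1.915 0.524
v 0.222 -2.823 -0.248
v -0.406 -1.939 0.267
v -0.072 -2.936 -0.412
v -0.699 -2.052 0.103
v -0.371 -3.121 -0.458
v -0.999 -2.238 0.057
v -0.63 -3.351 -0.379
v -1.257 -2.468 0.136
v -0.809 -3.59 -0.187
v -1.437 -2.707 0.327
v -0.881 -3.802 0.088
v -1.509 -2.919 0.603
v -0.835 -3.955 0.406
v -1.463 -3.071 0.92
v -0.678 -4.025 0.716
v -1.306 -3.141 1.231
v -0.434 -4.001 0.973
v -1.062 -3.117 1.488
v -0.141 -3.888 1.137
v -0.768 -3.004 1.652
v 0.159 -3.702 1.183
v -0.469 -2.819 1.698
v 0.417 -3.472 1.104
v -0.21 -2.589 1.619
v -0.272 -2.369 -2.431
v 0.203 -2.599 -2.384
v -0.232 -3.161 -0.741
v -0.708 -2.931 -0.789
v 0.239 -2.365 -2.294
v -0.196 -2.927 -0.652
v 0.159 -2.131 -2.236
v -0.276 -2.693 -0.593
v -0.02 -1.952 -2.222
v -0.455 -2.514 -0.579
v -0.257 -1.869 -2.256
v -0.692 -2.431 -0.614
v -0.498 -1.9 -2.331
v -0.933 -2.462 -0.688
v -0.687 -2.039 -2.428
v -1.122 -2.6 -0.785
v -0.781 -2.253 -2.526
v -1.216 -2.815 -0.883
v -0.758 -2.494 -2.603
v -1.193 -3.056 -0.96
v -0.625 -2.706 -2.64
v -1.06 -3.268 -0.997
v -0.41 -2.841 -2.629
v -0.845 -3.403 -0.986
v -0.164 -2.868 -2.573
v -0.599 -3.43 -0.931
v 0.057 -2.781 -2.485
v -0.378 -3.343 -0.842
f 2 1 5
f 2 5 3
f 3 5 6
f 3 6 4
f 5 1 7
f 5 7 6
f 6 7 8
f 6 8 4
f 7 1 9
f 7 9 8
f 8 9 10
f 8 10 4
f 9 1 11
f 9 11 10
f 10 11 12
f 10 12 4
f 11 1 13
f 11 13 12
f 12 13 14
f 12 14 4
f 13 1 15
f 13 15 14
f 14 15 16
f 14 16 4
f 15 1 17
f 15 17 16
f 16 17 18
f 16 18 4
f 17 1 19
f 17 19 18
f 18 19 20
f 18 20 4
f 19 1 21
f 19 21 20
f 20 21 22
f 20 22 4
f 21 1 23
f 21 23 22
f 22 23 24
f 22 24 4
f 23 1 25
f 23 25 24
f 24 25 26
f 24 26 4
f 25 1 27
f 25 27 26
f 26 27 28
f 26 28 4
f 27 1 29
f 27 29 28
f 28 29 30
f 28 30 4
f 29 1 31
f 29 31 30
f 30 31 32
f 30 32 4
f 31 1 2
f 31 2 32
f 32 2 3
f 32 3 4
f 34 33 37
f 34 37 35
f 35 37 38
f 35 38 36
f 37 33 39
f 37 39 38
f 38 39 40
f 38 40 36
f 39 33 41
f 39 41 40
f 40 41 42
f 40 42 36
f 41 33 43
f 41 43 42
f 42 43 44
f 42 44 36
f 43 33 45
f 43 45 44
f 44 45 46
f 44 46 36
f 45 33 47
f 45 47 46
f 46 47 48
f 46 48 36
f 47 33 49
f 47 49 48
f 48 49 50
f 48 50 36
f 49 33 34
f 49 34 50
f 50 34 35
f 50 35 36
f 52 51 55
f 52 55 53
f 53 55 56
f 53 56 54
f 55 51 57
f 55 57 56
f 56 57 58
f 56 58 54
f 57 51 59
f 57 59 58
f 58 59 60
f 58 60 54
f 59 51 61
f 59 61 60
f 60 61 62
f 60 62 54
f 61 51 63
f 61 63 62
f 62 63 64
f 62 64 54
f 63 51 65
f 63 65 64
f 64 65 66
f 64 66 54
f 65 51 67
f 65 67 66
f 66 67 68
f 66 68 54
f 67 51 69
f 67 69 68
f 68 69 70
f 68 70 54
f 69 51 71
f 69 71 70
f 70 71 72
f 70 72 54
f 71 51 73
f 71 73 72
f 72 73 74
f 72 74 54
f 73 51 75
f 73 75 74
f 74 75 76
f 74 76 54
f 75 51 77
f 75 77 76
f 76 77 78
f 76 78 54
f 77 51 79
f 77 79 78
f 78 79 80
f 78 80 54
f 79 51 81
f 79 81 80
f 80 81 82
f 80 82 54
f 81 51 83
f 81 83 82
f 82 83 84
f 82 84 54
f 83 51 52
f 83 52 84
f 84 52 53
f 84 53 54
f 86 85 89
f 86 89 87
f 87 89 90
f 87 90 88
f 89 85 91
f 89 91 90
f 90 91 92
f 90 92 88
f 91 85 93
f 91 93 92
f 92 93 94
f 92 94 88
f 93 85 95
f 93 95 94
f 94 95 96
f 94 96 88
f 95 85 97
f 95 97 96
f 96 97 98
f 96 98 88
f 97 85 99
f 97 99 98
f 98 99 100
f 98 100 88
f 99 85 101
f 99 101 100
f 100 101 102
f 100 102 88
f 101 85 103
f 101 103 102
f 102 103 104
f 102 104 88
f 103 85 105
f 103 105 104
f 104 105 106
f 104 106 88
f 105 85 107
f 105 107 106
f 106 107 108
f 106 108 88
f 107 85 109
f 107 109 108
f 108 109 110
f 108 110 88
f 109 85 111
f 109 111 110
f 110 111 112
f 110 112 88
f 111 85 86
f 111 86 112
f 112 86 87
f 112 87 88



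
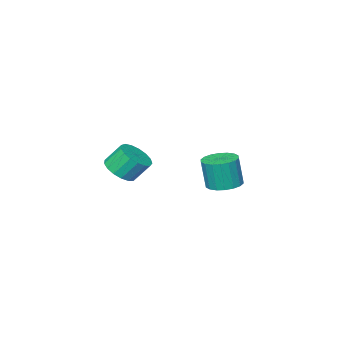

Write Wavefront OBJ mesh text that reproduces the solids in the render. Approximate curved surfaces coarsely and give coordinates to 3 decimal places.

v -3.644 0.873 -2.505
v -2.728 0.897 -2.584
v -2.58 0.691 -0.934
v -3.496 0.667 -0.855
v -2.824 1.291 -2.527
v -2.677 1.084 -0.876
v -3.083 1.601 -2.465
v -2.936 1.395 -0.814
v -3.453 1.768 -2.411
v -3.306 1.562 -0.76
v -3.861 1.758 -2.375
v -3.713 1.551 -0.725
v -4.226 1.572 -2.366
v -4.078 1.366 -0.715
v -4.475 1.248 -2.384
v -4.328 1.041 -0.734
v -4.56 0.849 -2.426
v -4.412 0.643 -0.776
v -4.463 0.456 -2.484
v -4.316 0.249 -0.833
v -4.204 0.145 -2.546
v -4.057 -0.061 -0.895
v -3.834 -0.022 -2.6
v -3.687 -0.228 -0.949
v -3.427 -0.011 -2.635
v -3.279 -0.218 -0.985
v -3.062 0.174 -2.645
v -2.914 -0.032 -0.994
v -2.812 0.499 -2.626
v -2.665 0.292 -0.976
v 2.367 0.73 0.09
v 2.848 1.469 -0.03
v 2.295 1.989 0.95
v 1.813 1.25 1.07
v 2.498 1.536 -0.263
v 1.945 2.056 0.717
v 2.118 1.419 -0.416
v 1.565 1.939 0.565
v 1.795 1.144 -0.452
v 1.242 1.664 0.528
v 1.603 0.774 -0.365
v 1.049 1.294 0.616
v 1.586 0.394 -0.173
v 1.032 0.914 0.807
v 1.747 0.091 0.079
v 1.194 0.611 1.059
v 2.051 -0.066 0.333
v 1.497 0.454 1.314
v 2.427 -0.04 0.532
v 1.873 0.48 1.512
v 2.789 0.162 0.629
v 2.236 0.682 1.61
v 3.054 0.494 0.603
v 2.501 1.014 1.583
v 3.162 0.88 0.459
v 2.609 1.4 1.44
v 3.088 1.232 0.231
v 2.535 1.752 1.211
f 2 1 5
f 2 5 3
f 3 5 6
f 3 6 4
f 5 1 7
f 5 7 6
f 6 7 8
f 6 8 4
f 7 1 9
f 7 9 8
f 8 9 10
f 8 10 4
f 9 1 11
f 9 11 10
f 10 11 12
f 10 12 4
f 11 1 13
f 11 13 12
f 12 13 14
f 12 14 4
f 13 1 15
f 13 15 14
f 14 15 16
f 14 16 4
f 15 1 17
f 15 17 16
f 16 17 18
f 16 18 4
f 17 1 19
f 17 19 18
f 18 19 20
f 18 20 4
f 19 1 21
f 19 21 20
f 20 21 22
f 20 22 4
f 21 1 23
f 21 23 22
f 22 23 24
f 22 24 4
f 23 1 25
f 23 25 24
f 24 25 26
f 24 26 4
f 25 1 27
f 25 27 26
f 26 27 28
f 26 28 4
f 27 1 29
f 27 29 28
f 28 29 30
f 28 30 4
f 29 1 2
f 29 2 30
f 30 2 3
f 30 3 4
f 32 31 35
f 32 35 33
f 33 35 36
f 33 36 34
f 35 31 37
f 35 37 36
f 36 37 38
f 36 38 34
f 37 31 39
f 37 39 38
f 38 39 40
f 38 40 34
f 39 31 41
f 39 41 40
f 40 41 42
f 40 42 34
f 41 31 43
f 41 43 42
f 42 43 44
f 42 44 34
f 43 31 45
f 43 45 44
f 44 45 46
f 44 46 34
f 45 31 47
f 45 47 46
f 46 47 48
f 46 48 34
f 47 31 49
f 47 49 48
f 48 49 50
f 48 50 34
f 49 31 51
f 49 51 50
f 50 51 52
f 50 52 34
f 51 31 53
f 51 53 52
f 52 53 54
f 52 54 34
f 53 31 55
f 53 55 54
f 54 55 56
f 54 56 34
f 55 31 57
f 55 57 56
f 56 57 58
f 56 58 34
f 57 31 32
f 57 32 58
f 58 32 33
f 58 33 34



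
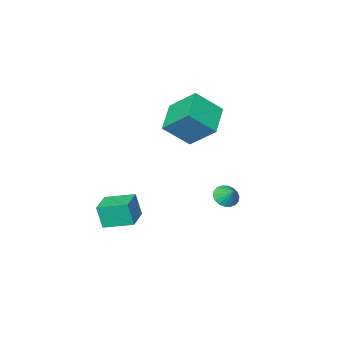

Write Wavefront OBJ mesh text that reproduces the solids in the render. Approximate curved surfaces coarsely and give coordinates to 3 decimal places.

v -2.914 -2.672 2.592
v -1.589 -3.342 3.903
v -3.484 -1.155 3.944
v -2.16 -1.825 5.254
v -1.48 -1.415 1.786
v -0.156 -2.085 3.096
v -2.051 0.102 3.137
v -0.726 -0.568 4.448
v 2.12 -3.603 -3.479
v 2.306 -3.907 -2.063
v 1.025 -2.305 -3.056
v 1.21 -2.609 -1.641
v 3.39 -2.551 -3.419
v 3.575 -2.855 -2.004
v 2.294 -1.253 -2.997
v 2.48 -1.557 -1.581
v -1.253 1.979 -0.615
v -0.569 1.747 -0.455
v -1.167 2.721 0.095
v -0.517 1.969 -0.693
v -0.611 2.192 -0.915
v -0.832 2.374 -1.078
v -1.137 2.477 -1.15
v -1.464 2.482 -1.115
v -1.75 2.387 -0.981
v -1.937 2.211 -0.775
v -1.989 1.989 -0.537
v -1.895 1.766 -0.314
v -1.673 1.584 -0.151
v -1.369 1.481 -0.08
v -1.041 1.476 -0.114
v -0.756 1.571 -0.248
f 2 4 1
f 5 2 1
f 1 4 3
f 3 5 1
f 2 8 4
f 6 2 5
f 6 8 2
f 4 8 3
f 7 5 3
f 3 8 7
f 7 6 5
f 8 6 7
f 10 12 9
f 13 10 9
f 9 12 11
f 11 13 9
f 10 16 12
f 14 10 13
f 14 16 10
f 12 16 11
f 15 13 11
f 11 16 15
f 15 14 13
f 16 14 15
f 18 17 20
f 18 20 19
f 20 17 21
f 20 21 19
f 21 17 22
f 21 22 19
f 22 17 23
f 22 23 19
f 23 17 24
f 23 24 19
f 24 17 25
f 24 25 19
f 25 17 26
f 25 26 19
f 26 17 27
f 26 27 19
f 27 17 28
f 27 28 19
f 28 17 29
f 28 29 19
f 29 17 30
f 29 30 19
f 30 17 31
f 30 31 19
f 31 17 32
f 31 32 19
f 32 17 18
f 32 18 19



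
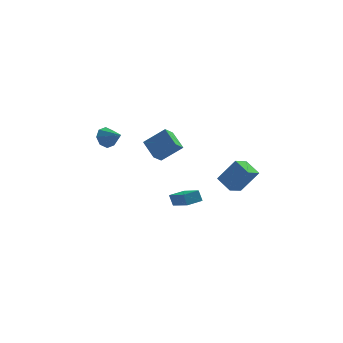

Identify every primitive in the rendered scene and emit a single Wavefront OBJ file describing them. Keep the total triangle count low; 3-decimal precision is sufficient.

v -4.475 4.255 2.697
v -4.016 4.374 2.003
v -3.465 3.545 3.243
v -3.927 4.837 2.44
v -4.159 4.959 3.027
v -4.576 4.669 3.421
v -4.934 4.136 3.39
v -5.023 3.672 2.953
v -4.791 3.55 2.366
v -4.374 3.841 1.973
v -1.297 2.243 1.976
v -2.062 3.322 2.785
v -0.904 2.937 1.424
v -1.669 4.015 2.233
v 0.049 2.365 3.087
v -0.716 3.443 3.896
v 0.442 3.058 2.535
v -0.323 4.137 3.344
v 3.508 0.523 0.133
v 4.602 0.487 1.686
v 2.676 1.335 0.737
v 3.77 1.299 2.291
v 4.11 1.441 -0.271
v 5.204 1.405 1.283
v 3.278 2.253 0.334
v 4.372 2.217 1.887
v 1.059 -0.61 -0.716
v 0.799 -0.41 0.046
v 0.056 0.751 -1.416
v -0.204 0.951 -0.654
v 1.904 0.069 -0.606
v 1.644 0.269 0.156
v 0.901 1.43 -1.306
v 0.641 1.63 -0.544
f 2 1 4
f 2 4 3
f 4 1 5
f 4 5 3
f 5 1 6
f 5 6 3
f 6 1 7
f 6 7 3
f 7 1 8
f 7 8 3
f 8 1 9
f 8 9 3
f 9 1 10
f 9 10 3
f 10 1 2
f 10 2 3
f 12 14 11
f 15 12 11
f 11 14 13
f 13 15 11
f 12 18 14
f 16 12 15
f 16 18 12
f 14 18 13
f 17 15 13
f 13 18 17
f 17 16 15
f 18 16 17
f 20 22 19
f 23 20 19
f 19 22 21
f 21 23 19
f 20 26 22
f 24 20 23
f 24 26 20
f 22 26 21
f 25 23 21
f 21 26 25
f 25 24 23
f 26 24 25
f 28 30 27
f 31 28 27
f 27 30 29
f 29 31 27
f 28 34 30
f 32 28 31
f 32 34 28
f 30 34 29
f 33 31 29
f 29 34 33
f 33 32 31
f 34 32 33



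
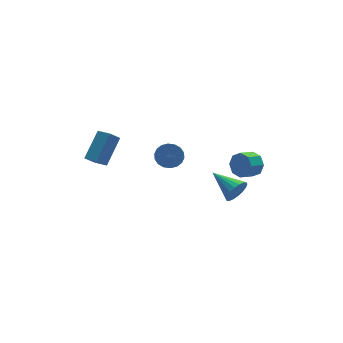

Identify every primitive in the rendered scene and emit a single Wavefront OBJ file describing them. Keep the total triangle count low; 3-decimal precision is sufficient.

v -1.108 -2.717 2.515
v -0.443 -2.694 2.922
v -0.967 -3.559 3.831
v -1.632 -3.583 3.425
v -0.628 -2.435 3.061
v -1.152 -3.3 3.97
v -0.908 -2.232 3.092
v -1.432 -3.097 4.002
v -1.227 -2.126 3.009
v -1.752 -2.991 3.919
v -1.524 -2.136 2.829
v -2.048 -3.002 3.738
v -1.737 -2.262 2.586
v -2.262 -3.127 3.495
v -1.826 -2.478 2.329
v -2.351 -3.343 3.238
v -1.773 -2.741 2.109
v -2.297 -3.606 3.018
v -1.588 -3 1.97
v -2.112 -3.865 2.879
v -1.308 -3.203 1.938
v -1.832 -4.068 2.848
v -0.988 -3.309 2.021
v -1.513 -4.174 2.931
v -0.692 -3.298 2.202
v -1.216 -4.164 3.111
v -0.478 -3.173 2.445
v -1.003 -4.038 3.354
v -0.389 -2.957 2.702
v -0.914 -3.822 3.611
v 4.255 -2.473 -0.634
v 4.492 -2.063 0.034
v 3.563 -2.256 0.483
v 3.325 -2.667 -0.186
v 4.211 -1.693 -0.387
v 3.282 -1.886 0.062
v 3.956 -1.78 -0.954
v 3.027 -1.973 -0.505
v 3.875 -2.273 -1.333
v 2.946 -2.467 -0.884
v 4.017 -2.884 -1.303
v 3.088 -3.077 -0.854
v 4.298 -3.254 -0.882
v 3.369 -3.447 -0.433
v 4.553 -3.167 -0.315
v 3.624 -3.36 0.134
v 4.634 -2.673 0.064
v 3.705 -2.867 0.513
v 3.507 -2.04 -3.175
v 3.814 -1.744 -3.899
v 2.953 -0.22 -2.665
v 3.46 -1.828 -3.986
v 3.116 -1.953 -3.912
v 2.849 -2.096 -3.693
v 2.713 -2.228 -3.371
v 2.734 -2.322 -3.01
v 2.908 -2.361 -2.681
v 3.201 -2.336 -2.451
v 3.555 -2.253 -2.363
v 3.899 -2.127 -2.437
v 4.166 -1.984 -2.656
v 4.302 -1.853 -2.978
v 4.281 -1.758 -3.339
v 4.107 -1.719 -3.668
v -3.73 -0.264 0.851
v -4.333 -0.266 1.478
v -4.046 0.624 0.548
v -4.649 0.623 1.175
v -2.471 0.597 2.065
v -3.074 0.596 2.692
v -2.787 1.486 1.762
v -3.39 1.484 2.389
f 2 1 5
f 2 5 3
f 3 5 6
f 3 6 4
f 5 1 7
f 5 7 6
f 6 7 8
f 6 8 4
f 7 1 9
f 7 9 8
f 8 9 10
f 8 10 4
f 9 1 11
f 9 11 10
f 10 11 12
f 10 12 4
f 11 1 13
f 11 13 12
f 12 13 14
f 12 14 4
f 13 1 15
f 13 15 14
f 14 15 16
f 14 16 4
f 15 1 17
f 15 17 16
f 16 17 18
f 16 18 4
f 17 1 19
f 17 19 18
f 18 19 20
f 18 20 4
f 19 1 21
f 19 21 20
f 20 21 22
f 20 22 4
f 21 1 23
f 21 23 22
f 22 23 24
f 22 24 4
f 23 1 25
f 23 25 24
f 24 25 26
f 24 26 4
f 25 1 27
f 25 27 26
f 26 27 28
f 26 28 4
f 27 1 29
f 27 29 28
f 28 29 30
f 28 30 4
f 29 1 2
f 29 2 30
f 30 2 3
f 30 3 4
f 32 31 35
f 32 35 33
f 33 35 36
f 33 36 34
f 35 31 37
f 35 37 36
f 36 37 38
f 36 38 34
f 37 31 39
f 37 39 38
f 38 39 40
f 38 40 34
f 39 31 41
f 39 41 40
f 40 41 42
f 40 42 34
f 41 31 43
f 41 43 42
f 42 43 44
f 42 44 34
f 43 31 45
f 43 45 44
f 44 45 46
f 44 46 34
f 45 31 47
f 45 47 46
f 46 47 48
f 46 48 34
f 47 31 32
f 47 32 48
f 48 32 33
f 48 33 34
f 50 49 52
f 50 52 51
f 52 49 53
f 52 53 51
f 53 49 54
f 53 54 51
f 54 49 55
f 54 55 51
f 55 49 56
f 55 56 51
f 56 49 57
f 56 57 51
f 57 49 58
f 57 58 51
f 58 49 59
f 58 59 51
f 59 49 60
f 59 60 51
f 60 49 61
f 60 61 51
f 61 49 62
f 61 62 51
f 62 49 63
f 62 63 51
f 63 49 64
f 63 64 51
f 64 49 50
f 64 50 51
f 66 68 65
f 69 66 65
f 65 68 67
f 67 69 65
f 66 72 68
f 70 66 69
f 70 72 66
f 68 72 67
f 71 69 67
f 67 72 71
f 71 70 69
f 72 70 71



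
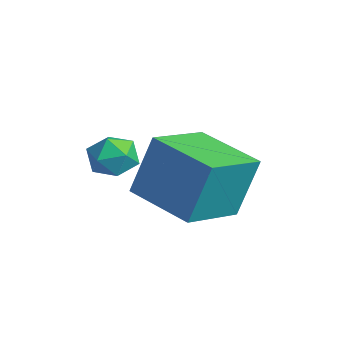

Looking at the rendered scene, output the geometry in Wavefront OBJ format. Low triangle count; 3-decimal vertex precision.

v -0.253 -1.227 -4.033
v 0.035 -1.704 -3.49
v -1.275 -1.956 -4.13
v -0.987 -2.433 -3.587
v -1.22 -1.717 -3.392
v -0.588 -1.266 -3.332
v -0.652 -2.394 -4.288
v -0.02 -1.943 -4.228
v -0.211 -2.425 -3.648
v -0.562 -2.007 -3.094
v -0.678 -1.653 -4.526
v -1.029 -1.235 -3.972
v 1.089 -2.039 -4.197
v 1.162 -1.426 -2.347
v 0.259 -0.313 -4.735
v 0.331 0.3 -2.885
v 2.969 -1.24 -4.535
v 3.041 -0.627 -2.685
v 2.138 0.486 -5.073
v 2.211 1.099 -3.223
f 1 12 6
f 1 6 2
f 1 2 8
f 1 8 11
f 1 11 12
f 2 6 10
f 6 12 5
f 12 11 3
f 11 8 7
f 8 2 9
f 4 10 5
f 4 5 3
f 4 3 7
f 4 7 9
f 4 9 10
f 5 10 6
f 3 5 12
f 7 3 11
f 9 7 8
f 10 9 2
f 14 16 13
f 17 14 13
f 13 16 15
f 15 17 13
f 14 20 16
f 18 14 17
f 18 20 14
f 16 20 15
f 19 17 15
f 15 20 19
f 19 18 17
f 20 18 19



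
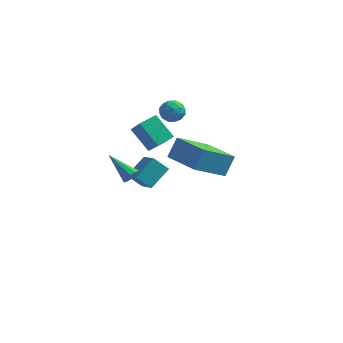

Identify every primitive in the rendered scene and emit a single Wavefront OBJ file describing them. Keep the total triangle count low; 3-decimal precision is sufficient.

v -2.2 -3.589 1.676
v -1.932 -3.151 1.807
v -3.64 -2.971 2.564
v -2.083 -3.095 1.523
v -2.28 -3.228 1.296
v -2.446 -3.498 1.215
v -2.518 -3.803 1.31
v -2.469 -4.027 1.545
v -2.318 -4.082 1.83
v -2.121 -3.95 2.056
v -1.955 -3.679 2.137
v -1.883 -3.374 2.042
v -3.975 1.826 -2.47
v -3.403 3.031 -1.606
v -4.865 2.741 -3.158
v -4.293 3.947 -2.293
v -3.167 2.013 -3.267
v -2.595 3.219 -2.402
v -4.057 2.929 -3.954
v -3.485 4.134 -3.09
v 1.392 -4.481 3.65
v 1.668 -3.828 4.704
v -0.401 -3.288 3.381
v -0.125 -2.636 4.436
v 2.525 -3.044 2.464
v 2.801 -2.392 3.519
v 0.732 -1.852 2.196
v 1.008 -1.199 3.25
v -3.379 2.166 -0.428
v -2.585 1.418 0.686
v -4.552 2.637 0.724
v -3.758 1.889 1.838
v -2.802 3.091 -0.218
v -2.008 2.343 0.896
v -3.975 3.562 0.934
v -3.181 2.814 2.048
v -2.775 3.951 2.569
v -2.064 3.672 2.651
v -2.916 3.288 1.529
v -2.205 3.009 1.611
v -2.758 2.801 2.101
v -2.671 3.211 2.744
v -2.309 3.749 1.436
v -2.222 4.159 2.079
v -1.777 3.547 1.951
v -2.054 2.961 2.362
v -2.926 3.999 1.818
v -3.203 3.413 2.229
v -2.407 3.87 2.702
v -2.573 3.09 1.478
v -2.898 2.968 1.767
v -2.481 2.804 1.815
v -2.764 3.599 2.756
v -2.346 3.435 2.804
v -2.754 2.923 2.481
v -2.634 3.525 1.376
v -2.216 3.361 1.424
v -2.499 4.156 2.365
v -2.082 3.992 2.413
v -2.226 4.037 1.699
v -1.82 3.632 2.338
v -1.903 3.242 1.726
v -1.964 3.677 1.624
v -1.913 3.918 2.002
v -1.984 3.288 2.58
v -2.067 2.898 1.968
v -2.392 2.776 2.256
v -2.341 3.017 2.634
v -1.815 3.214 2.168
v -2.913 4.062 2.212
v -2.996 3.672 1.6
v -2.639 3.943 1.546
v -2.588 4.184 1.924
v -3.077 3.718 2.454
v -3.16 3.328 1.842
v -3.067 3.042 2.178
v -3.016 3.283 2.556
v -3.165 3.746 2.012
f 2 1 4
f 2 4 3
f 4 1 5
f 4 5 3
f 5 1 6
f 5 6 3
f 6 1 7
f 6 7 3
f 7 1 8
f 7 8 3
f 8 1 9
f 8 9 3
f 9 1 10
f 9 10 3
f 10 1 11
f 10 11 3
f 11 1 12
f 11 12 3
f 12 1 2
f 12 2 3
f 14 16 13
f 17 14 13
f 13 16 15
f 15 17 13
f 14 20 16
f 18 14 17
f 18 20 14
f 16 20 15
f 19 17 15
f 15 20 19
f 19 18 17
f 20 18 19
f 22 24 21
f 25 22 21
f 21 24 23
f 23 25 21
f 22 28 24
f 26 22 25
f 26 28 22
f 24 28 23
f 27 25 23
f 23 28 27
f 27 26 25
f 28 26 27
f 30 32 29
f 33 30 29
f 29 32 31
f 31 33 29
f 30 36 32
f 34 30 33
f 34 36 30
f 32 36 31
f 35 33 31
f 31 36 35
f 35 34 33
f 36 34 35
f 37 74 53
f 74 48 77
f 53 77 42
f 74 77 53
f 37 53 49
f 53 42 54
f 49 54 38
f 53 54 49
f 37 49 58
f 49 38 59
f 58 59 44
f 49 59 58
f 37 58 70
f 58 44 73
f 70 73 47
f 58 73 70
f 37 70 74
f 70 47 78
f 74 78 48
f 70 78 74
f 38 54 65
f 54 42 68
f 65 68 46
f 54 68 65
f 42 77 55
f 77 48 76
f 55 76 41
f 77 76 55
f 48 78 75
f 78 47 71
f 75 71 39
f 78 71 75
f 47 73 72
f 73 44 60
f 72 60 43
f 73 60 72
f 44 59 64
f 59 38 61
f 64 61 45
f 59 61 64
f 40 66 52
f 66 46 67
f 52 67 41
f 66 67 52
f 40 52 50
f 52 41 51
f 50 51 39
f 52 51 50
f 40 50 57
f 50 39 56
f 57 56 43
f 50 56 57
f 40 57 62
f 57 43 63
f 62 63 45
f 57 63 62
f 40 62 66
f 62 45 69
f 66 69 46
f 62 69 66
f 41 67 55
f 67 46 68
f 55 68 42
f 67 68 55
f 39 51 75
f 51 41 76
f 75 76 48
f 51 76 75
f 43 56 72
f 56 39 71
f 72 71 47
f 56 71 72
f 45 63 64
f 63 43 60
f 64 60 44
f 63 60 64
f 46 69 65
f 69 45 61
f 65 61 38
f 69 61 65



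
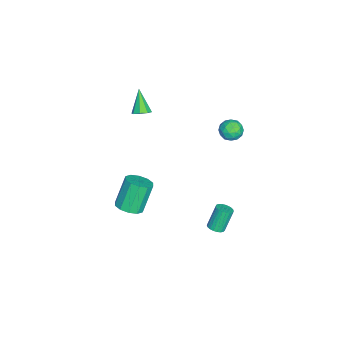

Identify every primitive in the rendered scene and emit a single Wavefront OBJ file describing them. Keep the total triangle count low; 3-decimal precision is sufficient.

v -1.108 -2.374 -4.867
v -0.512 -1.725 -4.742
v -1.376 -1.277 -2.948
v -1.972 -1.926 -3.073
v -0.945 -1.509 -5.004
v -1.809 -1.062 -3.21
v -1.441 -1.624 -5.214
v -2.304 -1.177 -3.42
v -1.809 -2.026 -5.291
v -2.672 -1.578 -3.497
v -1.91 -2.56 -5.206
v -2.773 -2.112 -3.413
v -1.704 -3.023 -4.992
v -2.568 -2.575 -3.198
v -1.271 -3.238 -4.73
v -2.135 -2.791 -2.936
v -0.776 -3.123 -4.52
v -1.639 -2.676 -2.726
v -0.408 -2.722 -4.443
v -1.271 -2.274 -2.649
v -0.307 -2.188 -4.527
v -1.17 -1.74 -2.734
v 0.647 3.143 -3.745
v 1.049 3.499 -3.685
v 0.495 3.893 -2.315
v 0.093 3.537 -2.375
v 0.89 3.623 -3.785
v 0.337 4.018 -2.415
v 0.69 3.664 -3.878
v 0.136 4.059 -2.507
v 0.483 3.615 -3.948
v -0.071 4.01 -2.577
v 0.303 3.485 -3.983
v -0.251 3.88 -2.612
v 0.183 3.295 -3.976
v -0.37 3.69 -2.606
v 0.144 3.079 -3.93
v -0.41 3.474 -2.56
v 0.191 2.874 -3.852
v -0.363 3.269 -2.482
v 0.317 2.715 -3.755
v -0.237 3.11 -2.385
v 0.5 2.63 -3.657
v -0.054 3.025 -2.286
v 0.709 2.634 -3.574
v 0.155 3.029 -2.203
v 0.907 2.726 -3.52
v 0.353 3.121 -2.15
v 1.06 2.89 -3.506
v 0.506 3.285 -2.135
v 1.141 3.097 -3.532
v 0.587 3.492 -2.162
v 1.137 3.313 -3.596
v 0.583 3.707 -2.226
v -2.508 -1.847 3.041
v -2.234 -1.435 3.362
v -3.452 -2.213 4.319
v -2.594 -1.272 3.143
v -2.903 -1.446 2.864
v -2.981 -1.855 2.689
v -2.782 -2.259 2.72
v -2.422 -2.422 2.94
v -2.113 -2.248 3.219
v -2.035 -1.839 3.394
v -3.641 3.628 1.658
v -2.931 3.919 1.652
v -3.209 2.581 2.168
v -2.499 2.872 2.162
v -3.029 3.164 2.634
v -3.296 3.811 2.319
v -2.844 2.689 1.501
v -3.111 3.336 1.186
v -2.438 3.338 1.556
v -2.553 3.632 2.256
v -3.587 2.868 1.564
v -3.702 3.162 2.264
v -3.324 3.865 1.61
v -2.816 2.635 2.21
v -3.128 2.806 2.487
v -2.71 2.977 2.484
v -3.539 3.802 2.002
v -3.121 3.973 1.999
v -3.179 3.529 2.576
v -3.019 2.527 1.821
v -2.601 2.698 1.818
v -3.43 3.523 1.336
v -3.012 3.694 1.333
v -2.961 2.971 1.244
v -2.617 3.695 1.55
v -2.363 3.079 1.85
v -2.565 2.972 1.462
v -2.722 3.352 1.276
v -2.684 3.867 1.962
v -2.43 3.252 2.261
v -2.742 3.424 2.539
v -2.899 3.804 2.353
v -2.394 3.526 1.905
v -3.71 3.248 1.559
v -3.456 2.633 1.858
v -3.241 2.696 1.467
v -3.398 3.076 1.281
v -3.777 3.421 1.97
v -3.523 2.805 2.27
v -3.418 3.148 2.544
v -3.575 3.528 2.358
v -3.746 2.974 1.915
f 2 1 5
f 2 5 3
f 3 5 6
f 3 6 4
f 5 1 7
f 5 7 6
f 6 7 8
f 6 8 4
f 7 1 9
f 7 9 8
f 8 9 10
f 8 10 4
f 9 1 11
f 9 11 10
f 10 11 12
f 10 12 4
f 11 1 13
f 11 13 12
f 12 13 14
f 12 14 4
f 13 1 15
f 13 15 14
f 14 15 16
f 14 16 4
f 15 1 17
f 15 17 16
f 16 17 18
f 16 18 4
f 17 1 19
f 17 19 18
f 18 19 20
f 18 20 4
f 19 1 21
f 19 21 20
f 20 21 22
f 20 22 4
f 21 1 2
f 21 2 22
f 22 2 3
f 22 3 4
f 24 23 27
f 24 27 25
f 25 27 28
f 25 28 26
f 27 23 29
f 27 29 28
f 28 29 30
f 28 30 26
f 29 23 31
f 29 31 30
f 30 31 32
f 30 32 26
f 31 23 33
f 31 33 32
f 32 33 34
f 32 34 26
f 33 23 35
f 33 35 34
f 34 35 36
f 34 36 26
f 35 23 37
f 35 37 36
f 36 37 38
f 36 38 26
f 37 23 39
f 37 39 38
f 38 39 40
f 38 40 26
f 39 23 41
f 39 41 40
f 40 41 42
f 40 42 26
f 41 23 43
f 41 43 42
f 42 43 44
f 42 44 26
f 43 23 45
f 43 45 44
f 44 45 46
f 44 46 26
f 45 23 47
f 45 47 46
f 46 47 48
f 46 48 26
f 47 23 49
f 47 49 48
f 48 49 50
f 48 50 26
f 49 23 51
f 49 51 50
f 50 51 52
f 50 52 26
f 51 23 53
f 51 53 52
f 52 53 54
f 52 54 26
f 53 23 24
f 53 24 54
f 54 24 25
f 54 25 26
f 56 55 58
f 56 58 57
f 58 55 59
f 58 59 57
f 59 55 60
f 59 60 57
f 60 55 61
f 60 61 57
f 61 55 62
f 61 62 57
f 62 55 63
f 62 63 57
f 63 55 64
f 63 64 57
f 64 55 56
f 64 56 57
f 65 102 81
f 102 76 105
f 81 105 70
f 102 105 81
f 65 81 77
f 81 70 82
f 77 82 66
f 81 82 77
f 65 77 86
f 77 66 87
f 86 87 72
f 77 87 86
f 65 86 98
f 86 72 101
f 98 101 75
f 86 101 98
f 65 98 102
f 98 75 106
f 102 106 76
f 98 106 102
f 66 82 93
f 82 70 96
f 93 96 74
f 82 96 93
f 70 105 83
f 105 76 104
f 83 104 69
f 105 104 83
f 76 106 103
f 106 75 99
f 103 99 67
f 106 99 103
f 75 101 100
f 101 72 88
f 100 88 71
f 101 88 100
f 72 87 92
f 87 66 89
f 92 89 73
f 87 89 92
f 68 94 80
f 94 74 95
f 80 95 69
f 94 95 80
f 68 80 78
f 80 69 79
f 78 79 67
f 80 79 78
f 68 78 85
f 78 67 84
f 85 84 71
f 78 84 85
f 68 85 90
f 85 71 91
f 90 91 73
f 85 91 90
f 68 90 94
f 90 73 97
f 94 97 74
f 90 97 94
f 69 95 83
f 95 74 96
f 83 96 70
f 95 96 83
f 67 79 103
f 79 69 104
f 103 104 76
f 79 104 103
f 71 84 100
f 84 67 99
f 100 99 75
f 84 99 100
f 73 91 92
f 91 71 88
f 92 88 72
f 91 88 92
f 74 97 93
f 97 73 89
f 93 89 66
f 97 89 93



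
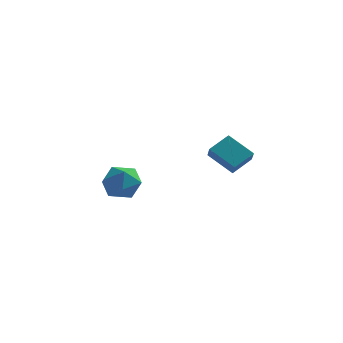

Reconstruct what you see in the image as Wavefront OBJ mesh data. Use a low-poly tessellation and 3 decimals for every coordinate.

v -2.638 -2.28 -1.189
v -2.073 -1.52 -0.991
v -1.387 -3.22 -1.149
v -0.822 -2.46 -0.951
v -1.455 -2.777 -0.292
v -2.228 -2.196 -0.317
v -1.232 -2.544 -1.823
v -2.005 -1.963 -1.848
v -1.204 -1.683 -1.383
v -1.342 -1.827 -0.437
v -2.118 -2.913 -1.703
v -2.256 -3.057 -0.757
v 3.356 -3.344 0.385
v 3.613 -3.922 0.922
v 2.232 -3.113 1.17
v 2.489 -3.691 1.707
v 3.911 -2.569 0.953
v 4.168 -3.147 1.49
v 2.787 -2.338 1.738
v 3.044 -2.916 2.275
f 1 12 6
f 1 6 2
f 1 2 8
f 1 8 11
f 1 11 12
f 2 6 10
f 6 12 5
f 12 11 3
f 11 8 7
f 8 2 9
f 4 10 5
f 4 5 3
f 4 3 7
f 4 7 9
f 4 9 10
f 5 10 6
f 3 5 12
f 7 3 11
f 9 7 8
f 10 9 2
f 14 16 13
f 17 14 13
f 13 16 15
f 15 17 13
f 14 20 16
f 18 14 17
f 18 20 14
f 16 20 15
f 19 17 15
f 15 20 19
f 19 18 17
f 20 18 19

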